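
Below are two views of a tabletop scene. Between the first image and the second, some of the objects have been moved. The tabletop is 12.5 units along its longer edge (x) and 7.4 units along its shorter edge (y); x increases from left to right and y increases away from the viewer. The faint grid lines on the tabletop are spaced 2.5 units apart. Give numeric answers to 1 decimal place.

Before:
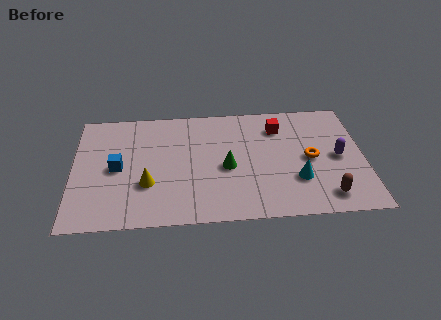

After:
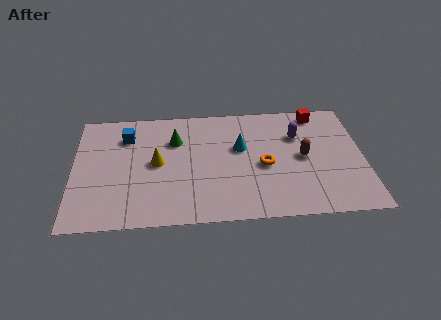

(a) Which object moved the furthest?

the cyan cone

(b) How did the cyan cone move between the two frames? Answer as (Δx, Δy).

(-2.4, 2.2)

The cyan cone was at about (9.6, 2.3) and moved to about (7.2, 4.5).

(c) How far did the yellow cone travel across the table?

1.4

The yellow cone was near (3.2, 2.5) before and (3.6, 3.8) after, so it travelled √(0.4² + 1.3²) ≈ 1.4 units.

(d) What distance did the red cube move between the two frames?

1.9

The red cube was near (8.9, 5.7) before and (10.6, 6.5) after, so it travelled √(1.7² + 0.8²) ≈ 1.9 units.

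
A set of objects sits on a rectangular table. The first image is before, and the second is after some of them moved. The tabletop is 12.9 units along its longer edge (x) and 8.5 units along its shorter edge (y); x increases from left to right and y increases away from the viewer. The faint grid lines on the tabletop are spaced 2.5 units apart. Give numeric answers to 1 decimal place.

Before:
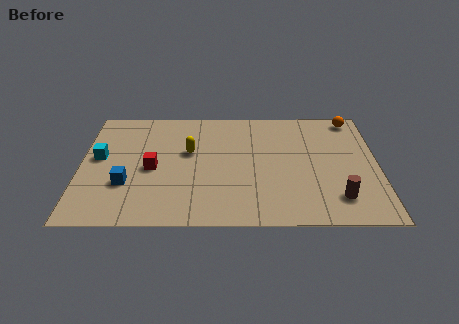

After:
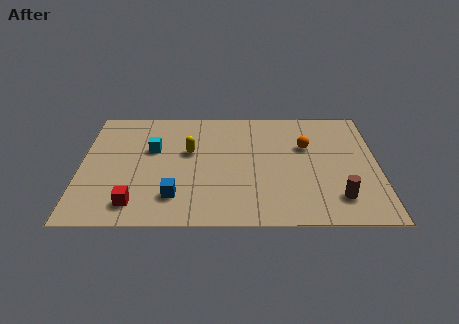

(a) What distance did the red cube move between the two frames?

2.6

The red cube moved from about (3.1, 3.9) to (2.4, 1.4), a distance of √(0.7² + 2.5²) ≈ 2.6.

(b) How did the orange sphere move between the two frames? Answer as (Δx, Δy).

(-2.1, -2.1)

The orange sphere started near (11.9, 7.6) and ended near (9.8, 5.5).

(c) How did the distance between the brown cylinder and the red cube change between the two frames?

+0.4

The distance was about 8.3 in the first image and 8.7 in the second, so they moved 0.4 units further apart.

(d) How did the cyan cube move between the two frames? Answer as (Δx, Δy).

(2.3, 0.6)

The cyan cube was at about (0.8, 4.7) and moved to about (3.1, 5.3).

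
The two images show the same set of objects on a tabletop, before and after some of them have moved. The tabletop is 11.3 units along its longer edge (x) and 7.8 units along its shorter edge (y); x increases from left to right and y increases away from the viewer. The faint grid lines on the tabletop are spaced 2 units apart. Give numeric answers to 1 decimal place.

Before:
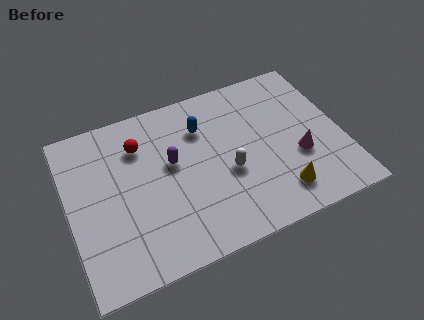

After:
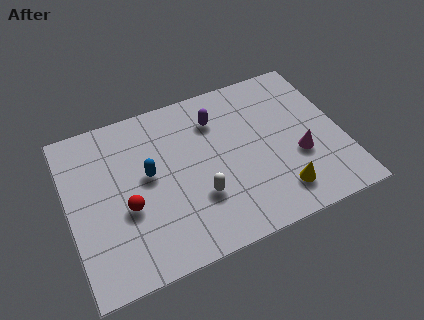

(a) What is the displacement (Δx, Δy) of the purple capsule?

(2.0, 1.4)

The purple capsule was at about (4.3, 4.5) and moved to about (6.3, 5.9).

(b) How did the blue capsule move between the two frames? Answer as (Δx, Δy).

(-2.4, -1.4)

The blue capsule was at about (5.7, 5.7) and moved to about (3.3, 4.3).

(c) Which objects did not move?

the magenta cone and the yellow cone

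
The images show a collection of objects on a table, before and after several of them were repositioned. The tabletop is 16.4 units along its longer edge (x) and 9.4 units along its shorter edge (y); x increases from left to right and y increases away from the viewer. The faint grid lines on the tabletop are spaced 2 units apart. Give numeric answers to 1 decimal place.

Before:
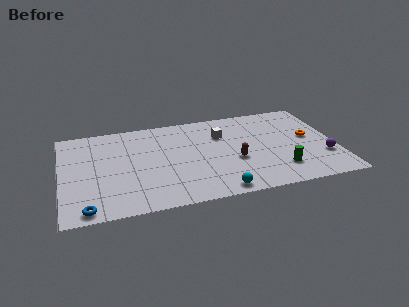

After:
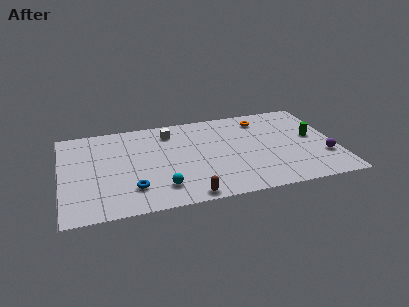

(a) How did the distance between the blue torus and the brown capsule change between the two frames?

-5.8

The distance was about 9.3 in the first image and 3.5 in the second, so they moved 5.8 units closer together.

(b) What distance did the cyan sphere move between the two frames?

3.5

The cyan sphere was near (9.1, 0.9) before and (5.8, 2.0) after, so it travelled √(3.3² + 1.1²) ≈ 3.5 units.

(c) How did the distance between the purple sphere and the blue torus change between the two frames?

-2.8

Before: roughly 14.3 units apart; after: 11.5. That's 2.8 units closer together.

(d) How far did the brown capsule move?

4.2

The brown capsule moved from about (10.3, 3.7) to (7.3, 0.8), a distance of √(3.0² + 2.9²) ≈ 4.2.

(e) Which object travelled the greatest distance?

the brown capsule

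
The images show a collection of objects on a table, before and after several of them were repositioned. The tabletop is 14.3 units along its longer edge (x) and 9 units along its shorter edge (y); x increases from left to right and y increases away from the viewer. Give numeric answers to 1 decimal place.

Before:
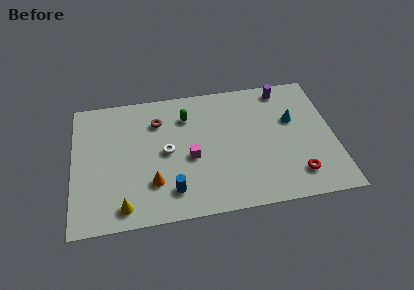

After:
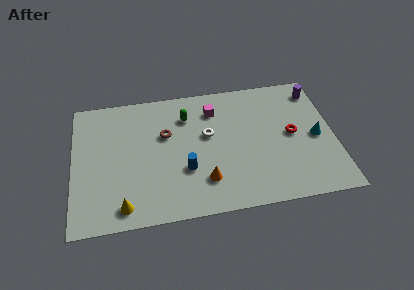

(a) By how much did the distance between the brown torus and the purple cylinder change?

+1.5

The distance was about 7.1 in the first image and 8.6 in the second, so they moved 1.5 units further apart.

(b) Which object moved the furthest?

the magenta cube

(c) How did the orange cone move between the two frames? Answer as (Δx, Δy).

(2.8, -0.3)

The orange cone started near (4.3, 2.5) and ended near (7.1, 2.2).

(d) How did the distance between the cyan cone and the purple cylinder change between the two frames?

+1.0

Before: roughly 2.3 units apart; after: 3.3. That's 1.0 units further apart.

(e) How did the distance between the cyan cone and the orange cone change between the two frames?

-1.9

The distance was about 8.4 in the first image and 6.5 in the second, so they moved 1.9 units closer together.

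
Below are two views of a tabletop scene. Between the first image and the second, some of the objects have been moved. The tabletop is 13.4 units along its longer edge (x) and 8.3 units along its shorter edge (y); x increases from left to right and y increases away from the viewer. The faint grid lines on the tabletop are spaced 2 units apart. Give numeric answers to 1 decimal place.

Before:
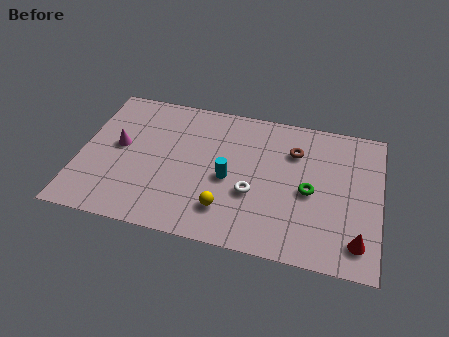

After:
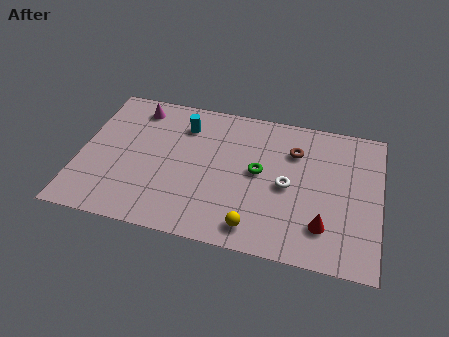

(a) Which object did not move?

the brown torus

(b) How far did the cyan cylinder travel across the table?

3.5

From (6.7, 3.7) to (4.5, 6.4), the cyan cylinder covered √(2.2² + 2.7²) ≈ 3.5 units.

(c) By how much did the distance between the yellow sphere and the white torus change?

+1.4

They were about 1.6 units apart before and 3.0 after — 1.4 units further apart.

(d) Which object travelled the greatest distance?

the cyan cylinder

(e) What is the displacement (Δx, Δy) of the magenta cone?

(0.6, 2.5)

The magenta cone started near (1.7, 4.5) and ended near (2.3, 7.0).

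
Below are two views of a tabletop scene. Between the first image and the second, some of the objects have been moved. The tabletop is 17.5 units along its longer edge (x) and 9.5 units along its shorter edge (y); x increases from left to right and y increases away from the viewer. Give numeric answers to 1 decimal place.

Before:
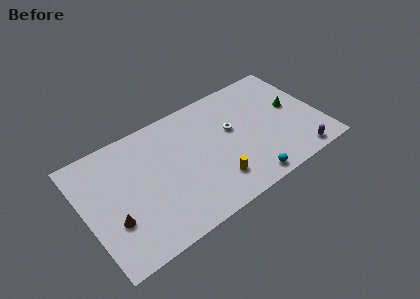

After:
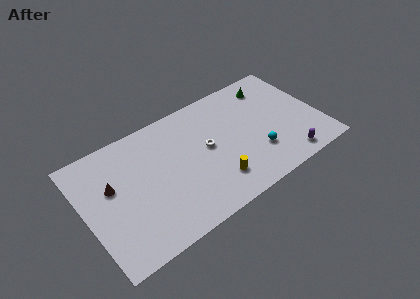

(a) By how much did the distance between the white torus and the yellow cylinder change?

-1.0

The distance was about 3.9 in the first image and 2.9 in the second, so they moved 1.0 units closer together.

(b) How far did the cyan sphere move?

2.1

From (11.4, 1.0) to (12.5, 2.8), the cyan sphere covered √(1.1² + 1.8²) ≈ 2.1 units.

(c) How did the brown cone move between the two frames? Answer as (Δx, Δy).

(0.3, 2.6)

The brown cone was at about (1.8, 3.2) and moved to about (2.1, 5.8).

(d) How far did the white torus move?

2.1

The white torus moved from about (11.1, 5.6) to (9.1, 5.1), a distance of √(2.0² + 0.5²) ≈ 2.1.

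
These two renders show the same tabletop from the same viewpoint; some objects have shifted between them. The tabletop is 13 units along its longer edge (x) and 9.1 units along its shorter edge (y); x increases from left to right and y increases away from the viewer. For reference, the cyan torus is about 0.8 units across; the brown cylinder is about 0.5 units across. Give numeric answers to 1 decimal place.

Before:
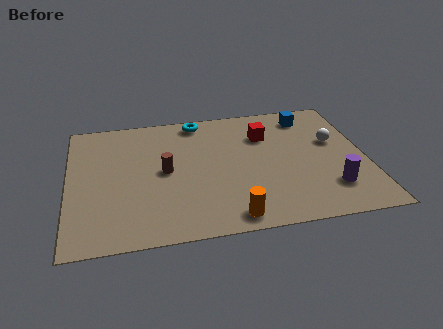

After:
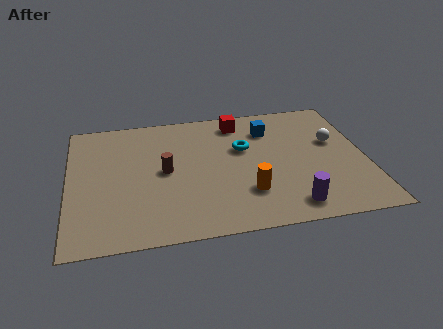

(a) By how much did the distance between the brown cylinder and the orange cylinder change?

-0.4

Before: roughly 4.5 units apart; after: 4.1. That's 0.4 units closer together.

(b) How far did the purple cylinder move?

2.0

From (11.3, 2.2) to (9.5, 1.3), the purple cylinder covered √(1.8² + 0.9²) ≈ 2.0 units.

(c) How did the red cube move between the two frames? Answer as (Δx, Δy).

(-1.1, 1.2)

The red cube started near (8.7, 6.5) and ended near (7.6, 7.7).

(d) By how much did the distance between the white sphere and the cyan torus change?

-2.4

Before: roughly 6.4 units apart; after: 4.0. That's 2.4 units closer together.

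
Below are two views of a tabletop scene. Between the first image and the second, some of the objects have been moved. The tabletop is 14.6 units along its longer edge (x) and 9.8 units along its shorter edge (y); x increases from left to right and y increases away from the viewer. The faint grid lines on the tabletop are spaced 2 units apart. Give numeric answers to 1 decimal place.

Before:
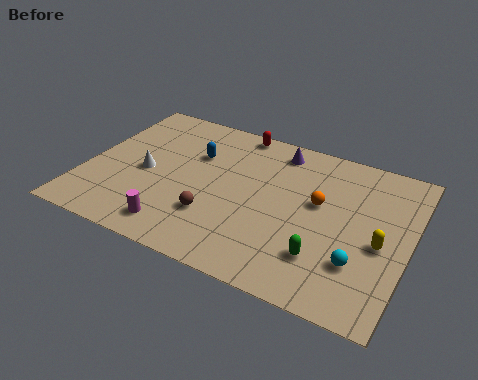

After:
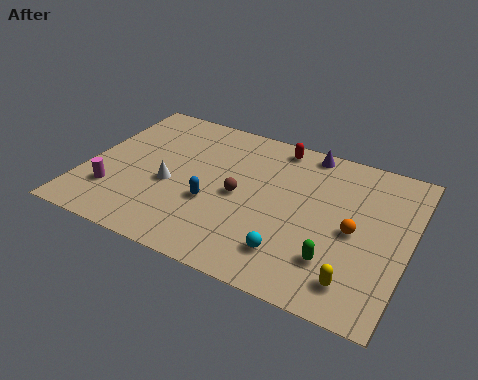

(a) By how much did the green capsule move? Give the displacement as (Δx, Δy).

(0.5, 0.0)

From the two frames, the green capsule sits at roughly (11.1, 2.5) before and (11.6, 2.5) after.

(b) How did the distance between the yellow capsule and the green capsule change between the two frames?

-1.6

They were about 2.9 units apart before and 1.3 after — 1.6 units closer together.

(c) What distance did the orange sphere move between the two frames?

2.0

The orange sphere moved from about (10.5, 5.7) to (12.2, 4.6), a distance of √(1.7² + 1.1²) ≈ 2.0.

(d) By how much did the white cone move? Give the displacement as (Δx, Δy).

(1.2, -0.4)

From the two frames, the white cone sits at roughly (2.7, 4.5) before and (3.9, 4.1) after.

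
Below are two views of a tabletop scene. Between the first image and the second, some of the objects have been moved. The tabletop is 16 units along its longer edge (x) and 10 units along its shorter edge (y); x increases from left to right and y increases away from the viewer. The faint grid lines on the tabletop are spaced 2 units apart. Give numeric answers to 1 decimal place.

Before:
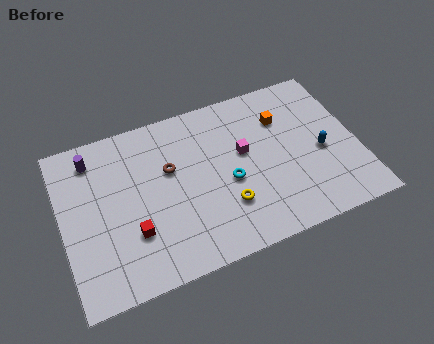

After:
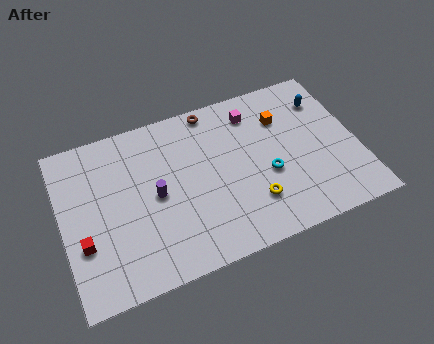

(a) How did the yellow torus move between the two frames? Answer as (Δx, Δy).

(1.4, -0.3)

From the two frames, the yellow torus sits at roughly (8.6, 2.9) before and (10.0, 2.6) after.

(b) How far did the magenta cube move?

2.4

From (9.9, 5.8) to (10.7, 8.1), the magenta cube covered √(0.8² + 2.3²) ≈ 2.4 units.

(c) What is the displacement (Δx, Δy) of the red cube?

(-2.6, 0.3)

The red cube started near (3.6, 3.1) and ended near (1.0, 3.4).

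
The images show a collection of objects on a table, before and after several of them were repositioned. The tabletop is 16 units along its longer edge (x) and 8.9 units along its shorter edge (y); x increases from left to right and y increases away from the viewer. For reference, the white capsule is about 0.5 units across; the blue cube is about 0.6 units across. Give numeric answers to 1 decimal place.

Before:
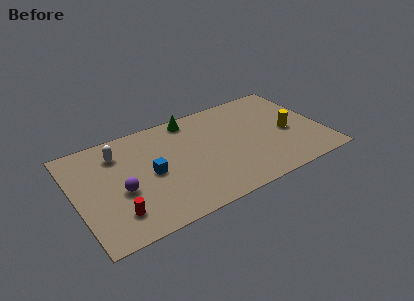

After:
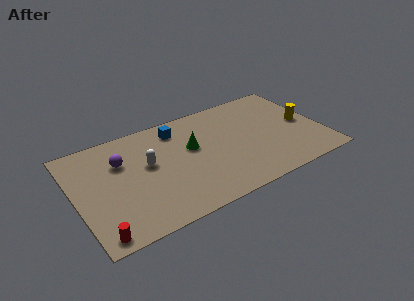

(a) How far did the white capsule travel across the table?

2.5

The white capsule was near (3.0, 6.9) before and (4.7, 5.1) after, so it travelled √(1.7² + 1.8²) ≈ 2.5 units.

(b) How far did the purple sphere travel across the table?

2.4

The purple sphere moved from about (2.8, 3.7) to (3.1, 6.1), a distance of √(0.3² + 2.4²) ≈ 2.4.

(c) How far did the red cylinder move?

1.7

The red cylinder moved from about (2.3, 2.0) to (1.0, 0.9), a distance of √(1.3² + 1.1²) ≈ 1.7.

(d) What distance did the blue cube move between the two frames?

3.7

From (4.8, 4.3) to (6.9, 7.3), the blue cube covered √(2.1² + 3.0²) ≈ 3.7 units.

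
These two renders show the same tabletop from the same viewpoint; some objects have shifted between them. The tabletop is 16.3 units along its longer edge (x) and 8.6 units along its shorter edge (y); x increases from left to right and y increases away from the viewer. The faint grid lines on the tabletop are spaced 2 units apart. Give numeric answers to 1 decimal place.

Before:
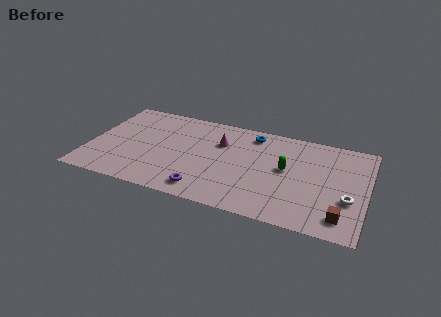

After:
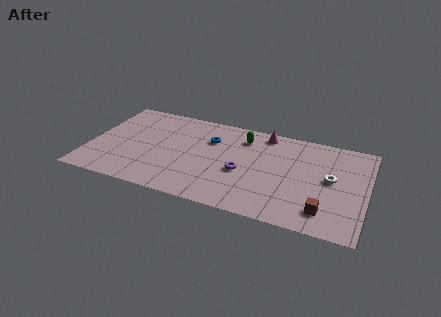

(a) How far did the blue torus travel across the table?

2.7

The blue torus moved from about (9.4, 7.3) to (7.0, 6.0), a distance of √(2.4² + 1.3²) ≈ 2.7.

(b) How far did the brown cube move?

1.0

From (15.0, 1.5) to (14.0, 1.7), the brown cube covered √(1.0² + 0.2²) ≈ 1.0 units.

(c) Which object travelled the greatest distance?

the green capsule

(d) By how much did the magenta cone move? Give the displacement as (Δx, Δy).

(2.5, 1.7)

From the two frames, the magenta cone sits at roughly (7.6, 5.9) before and (10.1, 7.6) after.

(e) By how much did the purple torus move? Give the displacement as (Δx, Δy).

(2.0, 2.3)

From the two frames, the purple torus sits at roughly (7.1, 1.3) before and (9.1, 3.6) after.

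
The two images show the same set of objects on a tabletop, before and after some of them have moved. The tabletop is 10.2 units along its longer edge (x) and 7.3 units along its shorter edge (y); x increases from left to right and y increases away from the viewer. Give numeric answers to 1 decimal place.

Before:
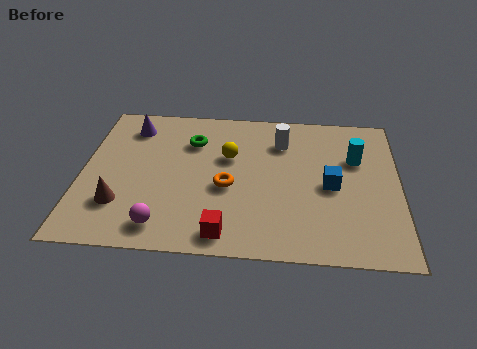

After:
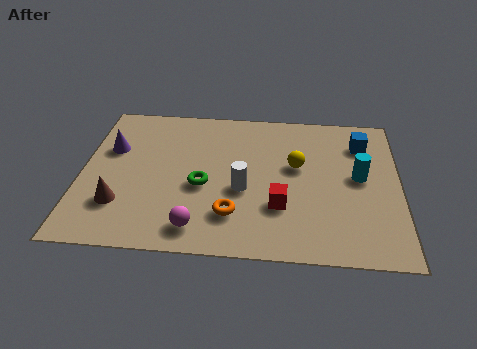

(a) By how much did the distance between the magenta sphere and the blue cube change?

+1.1

They were about 5.8 units apart before and 6.9 after — 1.1 units further apart.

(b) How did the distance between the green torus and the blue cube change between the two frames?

+0.8

The distance was about 4.9 in the first image and 5.7 in the second, so they moved 0.8 units further apart.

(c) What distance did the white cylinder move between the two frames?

2.8

From (6.4, 5.5) to (5.2, 3.0), the white cylinder covered √(1.2² + 2.5²) ≈ 2.8 units.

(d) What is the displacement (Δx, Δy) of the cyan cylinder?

(0.1, -0.9)

From the two frames, the cyan cylinder sits at roughly (8.8, 4.8) before and (8.9, 3.9) after.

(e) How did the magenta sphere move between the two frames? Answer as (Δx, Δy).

(1.1, 0.0)

The magenta sphere started near (2.7, 1.1) and ended near (3.8, 1.1).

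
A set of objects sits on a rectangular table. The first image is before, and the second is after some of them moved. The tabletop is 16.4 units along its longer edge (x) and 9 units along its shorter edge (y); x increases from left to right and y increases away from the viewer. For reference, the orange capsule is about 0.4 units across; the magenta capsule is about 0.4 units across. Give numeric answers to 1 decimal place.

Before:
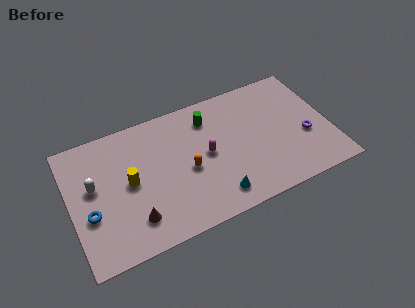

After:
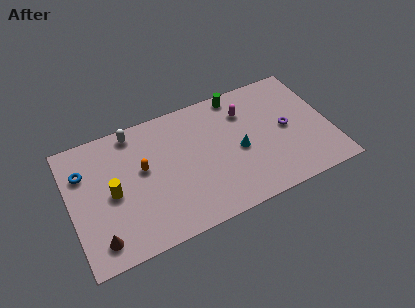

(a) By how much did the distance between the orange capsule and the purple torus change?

+1.6

The distance was about 7.5 in the first image and 9.1 in the second, so they moved 1.6 units further apart.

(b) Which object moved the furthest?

the white capsule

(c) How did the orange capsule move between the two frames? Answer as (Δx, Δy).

(-2.7, 1.2)

The orange capsule was at about (7.3, 4.0) and moved to about (4.6, 5.2).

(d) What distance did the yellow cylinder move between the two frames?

1.1

The yellow cylinder moved from about (3.7, 4.6) to (2.6, 4.3), a distance of √(1.1² + 0.3²) ≈ 1.1.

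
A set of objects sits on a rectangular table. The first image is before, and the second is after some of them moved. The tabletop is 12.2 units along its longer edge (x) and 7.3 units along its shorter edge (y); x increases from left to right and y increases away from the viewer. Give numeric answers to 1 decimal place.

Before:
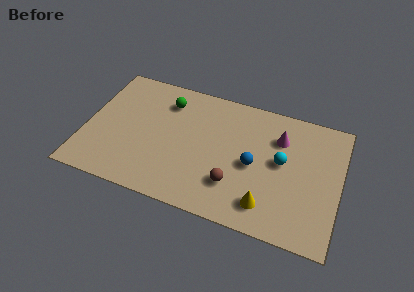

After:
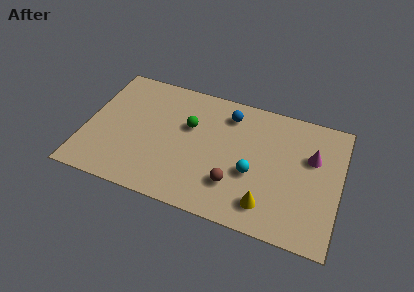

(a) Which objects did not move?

the yellow cone and the brown sphere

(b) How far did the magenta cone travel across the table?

1.7

The magenta cone moved from about (9.2, 5.3) to (10.8, 4.7), a distance of √(1.6² + 0.6²) ≈ 1.7.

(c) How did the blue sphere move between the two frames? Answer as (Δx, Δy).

(-1.4, 2.5)

From the two frames, the blue sphere sits at roughly (8.1, 3.4) before and (6.7, 5.9) after.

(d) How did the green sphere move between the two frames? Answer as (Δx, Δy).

(1.2, -1.1)

The green sphere started near (3.7, 5.7) and ended near (4.9, 4.6).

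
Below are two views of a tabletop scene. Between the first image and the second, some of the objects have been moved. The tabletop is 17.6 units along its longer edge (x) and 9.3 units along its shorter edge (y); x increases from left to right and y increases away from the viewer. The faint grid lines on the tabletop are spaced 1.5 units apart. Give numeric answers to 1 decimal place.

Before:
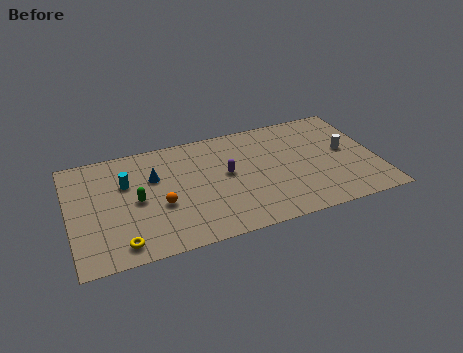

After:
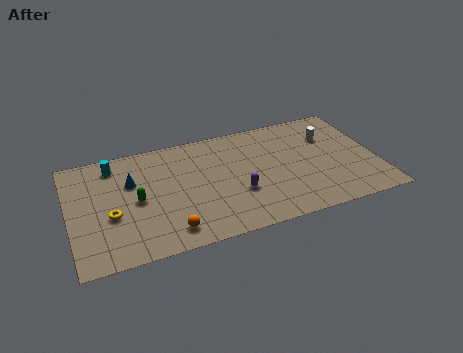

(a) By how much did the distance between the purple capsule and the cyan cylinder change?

+2.4

Before: roughly 5.8 units apart; after: 8.2. That's 2.4 units further apart.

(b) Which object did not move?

the green capsule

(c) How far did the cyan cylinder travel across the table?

1.8

From (3.3, 6.1) to (2.7, 7.8), the cyan cylinder covered √(0.6² + 1.7²) ≈ 1.8 units.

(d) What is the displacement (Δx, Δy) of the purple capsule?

(0.5, -1.8)

The purple capsule was at about (9.0, 5.1) and moved to about (9.5, 3.3).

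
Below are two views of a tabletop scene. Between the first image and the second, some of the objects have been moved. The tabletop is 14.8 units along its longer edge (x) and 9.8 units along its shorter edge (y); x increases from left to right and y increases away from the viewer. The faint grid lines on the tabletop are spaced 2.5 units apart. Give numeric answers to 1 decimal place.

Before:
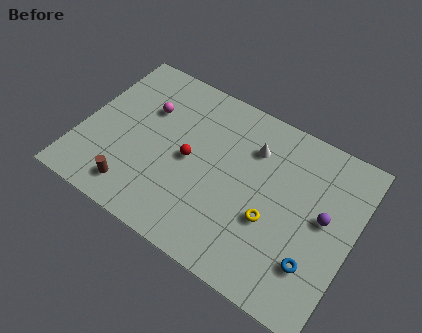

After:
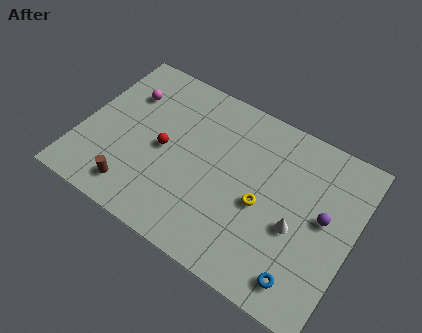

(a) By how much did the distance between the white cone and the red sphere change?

+3.5

Before: roughly 3.9 units apart; after: 7.4. That's 3.5 units further apart.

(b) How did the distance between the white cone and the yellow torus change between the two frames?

-1.9

They were about 3.8 units apart before and 1.9 after — 1.9 units closer together.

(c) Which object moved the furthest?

the white cone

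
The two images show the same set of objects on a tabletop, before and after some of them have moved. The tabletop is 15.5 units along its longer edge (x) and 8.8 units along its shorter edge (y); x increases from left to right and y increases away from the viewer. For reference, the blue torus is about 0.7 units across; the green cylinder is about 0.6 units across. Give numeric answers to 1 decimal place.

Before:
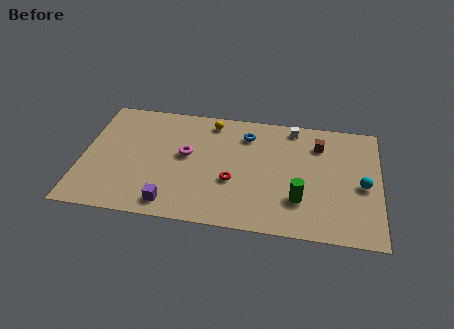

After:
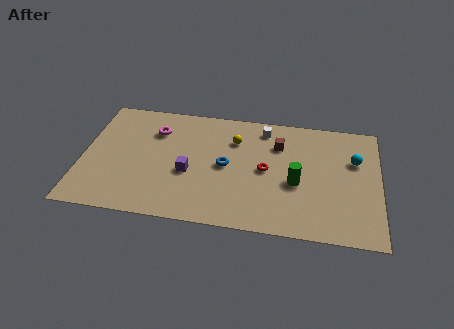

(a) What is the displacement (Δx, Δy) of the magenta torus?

(-1.7, 1.6)

From the two frames, the magenta torus sits at roughly (5.4, 4.9) before and (3.7, 6.5) after.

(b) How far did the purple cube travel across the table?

2.5

From (4.8, 1.2) to (5.6, 3.6), the purple cube covered √(0.8² + 2.4²) ≈ 2.5 units.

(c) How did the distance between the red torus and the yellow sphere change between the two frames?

-1.9

The distance was about 4.5 in the first image and 2.6 in the second, so they moved 1.9 units closer together.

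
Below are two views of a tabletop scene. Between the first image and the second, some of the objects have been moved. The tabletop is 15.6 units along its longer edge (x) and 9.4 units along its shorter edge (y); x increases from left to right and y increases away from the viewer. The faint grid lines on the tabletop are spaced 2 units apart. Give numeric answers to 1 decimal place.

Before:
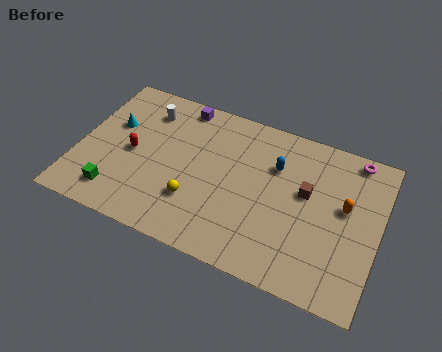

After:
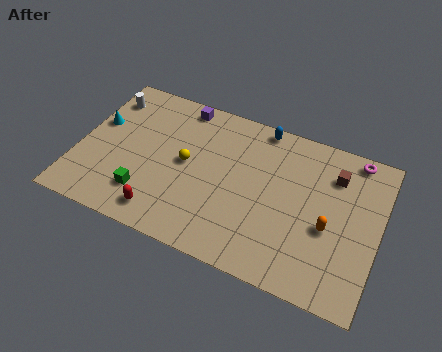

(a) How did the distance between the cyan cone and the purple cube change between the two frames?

+0.8

Before: roughly 4.1 units apart; after: 4.9. That's 0.8 units further apart.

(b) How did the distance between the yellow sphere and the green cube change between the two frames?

-0.9

The distance was about 4.1 in the first image and 3.2 in the second, so they moved 0.9 units closer together.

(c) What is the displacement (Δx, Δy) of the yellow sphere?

(-0.7, 2.1)

From the two frames, the yellow sphere sits at roughly (6.3, 2.8) before and (5.6, 4.9) after.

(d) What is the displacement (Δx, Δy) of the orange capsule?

(-0.7, -1.5)

From the two frames, the orange capsule sits at roughly (13.8, 5.4) before and (13.1, 3.9) after.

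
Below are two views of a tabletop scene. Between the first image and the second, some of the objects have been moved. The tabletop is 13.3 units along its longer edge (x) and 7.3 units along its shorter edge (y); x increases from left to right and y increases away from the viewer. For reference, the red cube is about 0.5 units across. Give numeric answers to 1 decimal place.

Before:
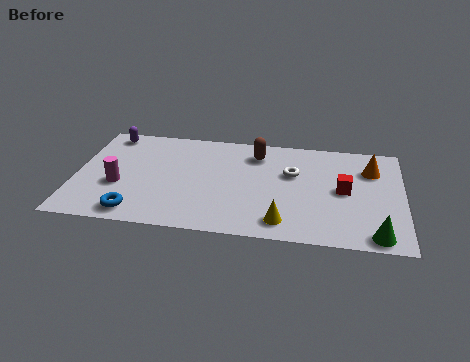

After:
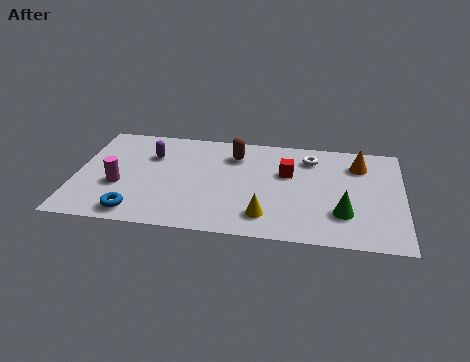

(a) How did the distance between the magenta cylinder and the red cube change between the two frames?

-2.1

Before: roughly 9.1 units apart; after: 7.0. That's 2.1 units closer together.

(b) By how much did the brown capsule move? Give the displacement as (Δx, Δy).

(-0.9, -0.2)

The brown capsule started near (7.3, 5.8) and ended near (6.4, 5.6).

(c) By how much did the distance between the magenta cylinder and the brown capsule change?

-0.9

The distance was about 6.3 in the first image and 5.4 in the second, so they moved 0.9 units closer together.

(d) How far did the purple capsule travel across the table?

2.2

The purple capsule was near (1.2, 6.4) before and (3.0, 5.1) after, so it travelled √(1.8² + 1.3²) ≈ 2.2 units.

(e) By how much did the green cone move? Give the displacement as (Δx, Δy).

(-1.3, 1.3)

The green cone started near (12.2, 0.8) and ended near (10.9, 2.1).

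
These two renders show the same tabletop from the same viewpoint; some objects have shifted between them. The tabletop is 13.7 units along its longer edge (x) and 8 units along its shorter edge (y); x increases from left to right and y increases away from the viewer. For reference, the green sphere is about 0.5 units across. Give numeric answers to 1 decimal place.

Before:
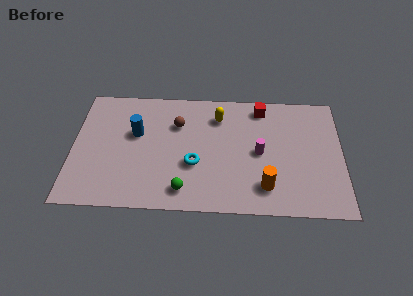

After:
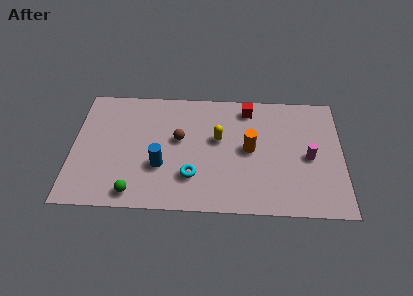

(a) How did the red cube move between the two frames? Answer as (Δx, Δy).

(-0.7, -0.1)

From the two frames, the red cube sits at roughly (9.6, 6.9) before and (8.9, 6.8) after.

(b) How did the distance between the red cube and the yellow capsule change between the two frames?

+0.3

Before: roughly 2.3 units apart; after: 2.6. That's 0.3 units further apart.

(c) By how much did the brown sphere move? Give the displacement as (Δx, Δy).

(0.1, -1.0)

From the two frames, the brown sphere sits at roughly (5.3, 5.6) before and (5.4, 4.6) after.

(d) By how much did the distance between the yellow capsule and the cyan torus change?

-0.6

They were about 3.4 units apart before and 2.8 after — 0.6 units closer together.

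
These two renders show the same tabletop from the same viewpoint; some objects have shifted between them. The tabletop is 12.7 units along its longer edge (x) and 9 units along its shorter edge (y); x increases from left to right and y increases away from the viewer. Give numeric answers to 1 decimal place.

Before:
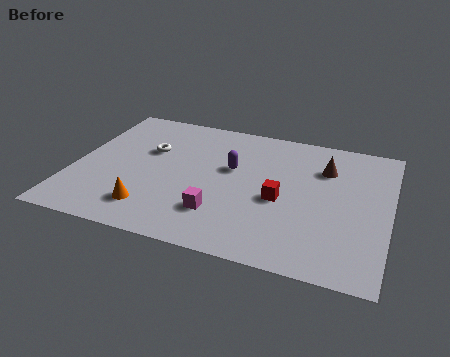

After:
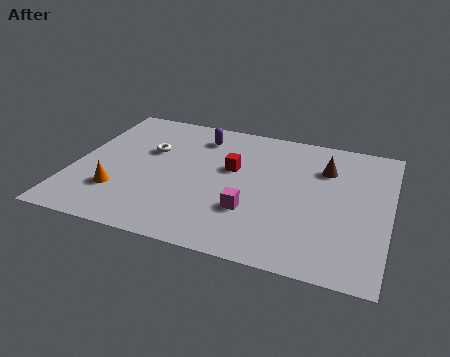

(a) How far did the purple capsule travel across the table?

2.4

The purple capsule moved from about (6.3, 5.4) to (4.8, 7.3), a distance of √(1.5² + 1.9²) ≈ 2.4.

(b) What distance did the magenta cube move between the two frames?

1.3

The magenta cube was near (6.1, 2.3) before and (7.3, 2.8) after, so it travelled √(1.2² + 0.5²) ≈ 1.3 units.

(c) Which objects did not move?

the brown cone and the white torus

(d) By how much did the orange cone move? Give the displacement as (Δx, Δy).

(-1.4, 0.7)

From the two frames, the orange cone sits at roughly (3.4, 1.8) before and (2.0, 2.5) after.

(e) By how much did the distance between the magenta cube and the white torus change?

+0.6

The distance was about 4.7 in the first image and 5.3 in the second, so they moved 0.6 units further apart.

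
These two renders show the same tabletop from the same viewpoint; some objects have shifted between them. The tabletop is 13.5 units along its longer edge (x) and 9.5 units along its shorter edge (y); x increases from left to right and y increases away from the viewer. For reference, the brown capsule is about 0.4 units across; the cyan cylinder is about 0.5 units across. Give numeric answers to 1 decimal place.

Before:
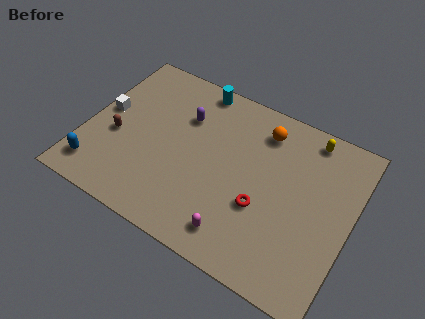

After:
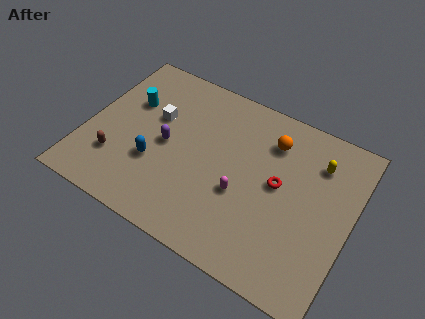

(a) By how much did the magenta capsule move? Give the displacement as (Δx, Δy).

(-0.2, 2.2)

From the two frames, the magenta capsule sits at roughly (8.3, 1.5) before and (8.1, 3.7) after.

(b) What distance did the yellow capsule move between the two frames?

1.3

The yellow capsule was near (10.9, 8.4) before and (11.5, 7.2) after, so it travelled √(0.6² + 1.2²) ≈ 1.3 units.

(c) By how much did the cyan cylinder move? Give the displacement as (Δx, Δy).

(-3.1, -2.4)

From the two frames, the cyan cylinder sits at roughly (5.0, 8.6) before and (1.9, 6.2) after.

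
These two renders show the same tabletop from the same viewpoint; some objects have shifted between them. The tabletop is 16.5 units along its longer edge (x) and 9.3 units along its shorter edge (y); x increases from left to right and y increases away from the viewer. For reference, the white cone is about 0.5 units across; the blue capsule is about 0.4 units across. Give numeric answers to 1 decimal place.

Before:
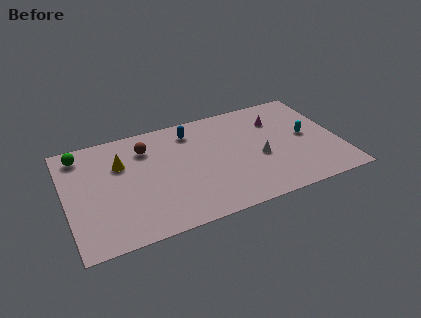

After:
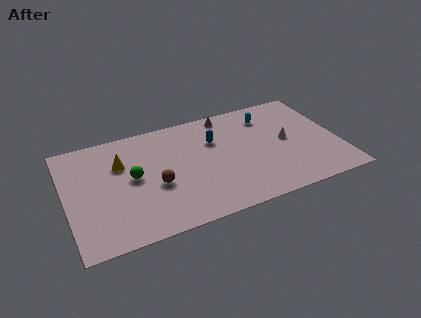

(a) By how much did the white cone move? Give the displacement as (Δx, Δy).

(1.8, 0.9)

The white cone was at about (11.6, 3.9) and moved to about (13.4, 4.8).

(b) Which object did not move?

the yellow cone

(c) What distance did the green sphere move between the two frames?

4.2

The green sphere moved from about (1.1, 7.9) to (4.0, 4.9), a distance of √(2.9² + 3.0²) ≈ 4.2.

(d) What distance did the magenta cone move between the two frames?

3.3

The magenta cone moved from about (13.0, 6.8) to (10.1, 8.3), a distance of √(2.9² + 1.5²) ≈ 3.3.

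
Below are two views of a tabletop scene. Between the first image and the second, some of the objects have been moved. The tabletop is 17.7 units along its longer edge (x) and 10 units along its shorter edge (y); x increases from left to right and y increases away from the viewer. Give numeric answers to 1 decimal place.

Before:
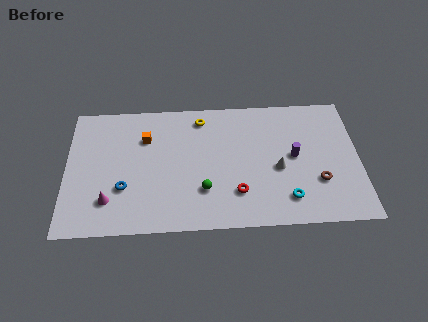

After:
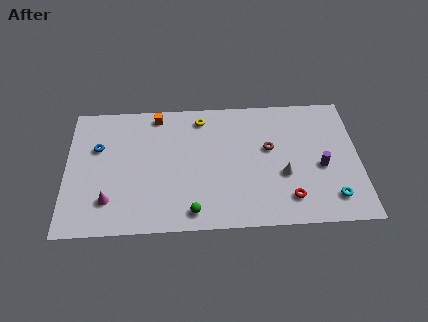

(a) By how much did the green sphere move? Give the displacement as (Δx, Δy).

(-0.7, -1.6)

The green sphere started near (8.3, 2.9) and ended near (7.6, 1.3).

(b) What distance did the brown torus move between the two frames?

4.0

From (15.2, 3.2) to (12.3, 5.9), the brown torus covered √(2.9² + 2.7²) ≈ 4.0 units.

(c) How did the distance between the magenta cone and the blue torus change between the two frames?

+2.9

The distance was about 1.3 in the first image and 4.2 in the second, so they moved 2.9 units further apart.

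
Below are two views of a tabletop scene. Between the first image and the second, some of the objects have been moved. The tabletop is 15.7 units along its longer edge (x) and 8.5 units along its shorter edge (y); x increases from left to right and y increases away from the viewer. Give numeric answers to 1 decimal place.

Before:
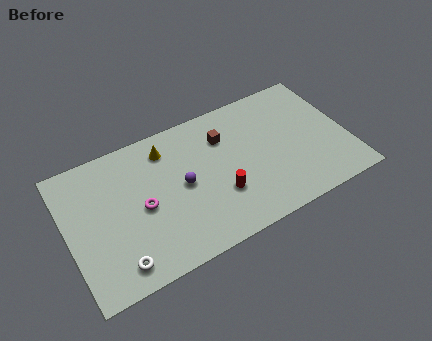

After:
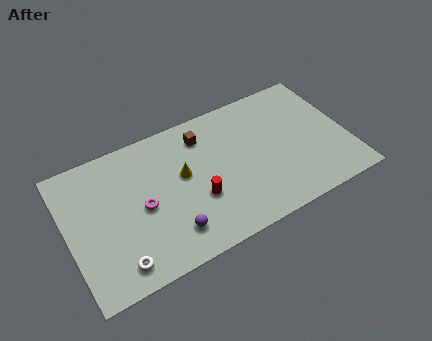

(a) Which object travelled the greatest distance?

the purple sphere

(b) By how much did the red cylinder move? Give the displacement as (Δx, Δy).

(-1.2, 0.3)

The red cylinder was at about (8.3, 2.8) and moved to about (7.1, 3.1).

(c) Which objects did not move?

the magenta torus and the white torus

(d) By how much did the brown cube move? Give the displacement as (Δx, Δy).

(-1.1, 0.6)

From the two frames, the brown cube sits at roughly (9.0, 6.2) before and (7.9, 6.8) after.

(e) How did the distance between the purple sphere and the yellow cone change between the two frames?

+0.6

They were about 2.7 units apart before and 3.3 after — 0.6 units further apart.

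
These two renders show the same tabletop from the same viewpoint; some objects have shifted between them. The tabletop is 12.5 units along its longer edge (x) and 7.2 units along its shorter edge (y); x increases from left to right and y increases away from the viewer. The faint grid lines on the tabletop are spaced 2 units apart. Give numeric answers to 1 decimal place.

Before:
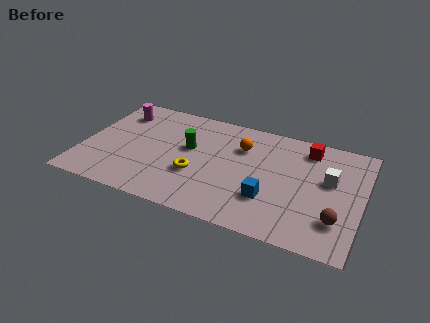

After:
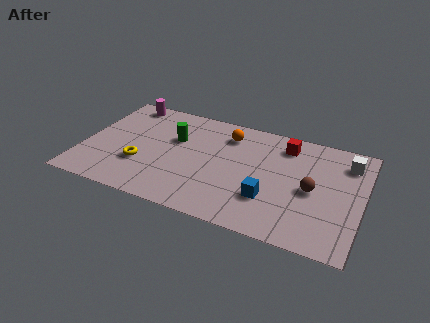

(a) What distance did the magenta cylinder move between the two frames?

0.8

The magenta cylinder was near (1.3, 5.6) before and (1.5, 6.4) after, so it travelled √(0.2² + 0.8²) ≈ 0.8 units.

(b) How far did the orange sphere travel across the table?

0.9

The orange sphere moved from about (7.0, 5.1) to (6.3, 5.7), a distance of √(0.7² + 0.6²) ≈ 0.9.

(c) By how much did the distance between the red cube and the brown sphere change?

-1.5

Before: roughly 4.4 units apart; after: 2.9. That's 1.5 units closer together.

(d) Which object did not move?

the blue cube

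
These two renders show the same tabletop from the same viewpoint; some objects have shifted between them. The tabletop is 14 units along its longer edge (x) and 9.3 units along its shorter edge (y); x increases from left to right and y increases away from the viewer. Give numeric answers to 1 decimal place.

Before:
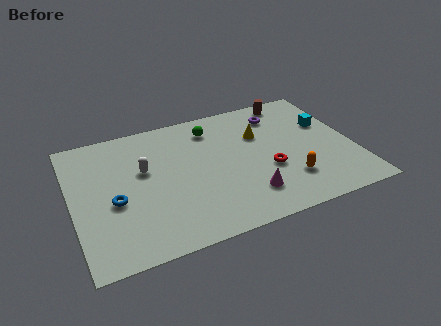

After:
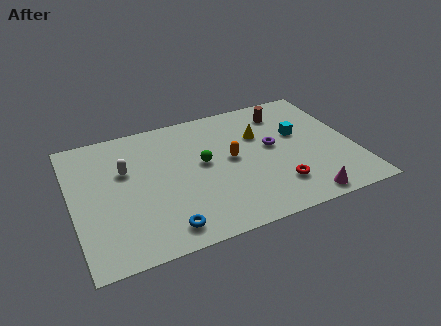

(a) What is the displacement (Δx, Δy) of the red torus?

(0.3, -1.3)

From the two frames, the red torus sits at roughly (9.6, 3.5) before and (9.9, 2.2) after.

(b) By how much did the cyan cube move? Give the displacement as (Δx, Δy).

(-1.5, -0.3)

The cyan cube was at about (12.9, 5.9) and moved to about (11.4, 5.6).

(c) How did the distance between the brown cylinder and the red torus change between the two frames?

+0.3

Before: roughly 5.1 units apart; after: 5.4. That's 0.3 units further apart.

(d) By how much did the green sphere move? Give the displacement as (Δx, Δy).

(-0.7, -2.4)

The green sphere was at about (7.2, 7.5) and moved to about (6.5, 5.1).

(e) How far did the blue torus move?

3.4

The blue torus moved from about (2.0, 3.9) to (4.2, 1.3), a distance of √(2.2² + 2.6²) ≈ 3.4.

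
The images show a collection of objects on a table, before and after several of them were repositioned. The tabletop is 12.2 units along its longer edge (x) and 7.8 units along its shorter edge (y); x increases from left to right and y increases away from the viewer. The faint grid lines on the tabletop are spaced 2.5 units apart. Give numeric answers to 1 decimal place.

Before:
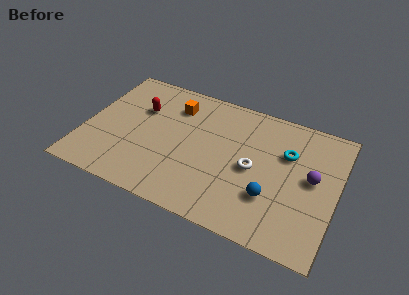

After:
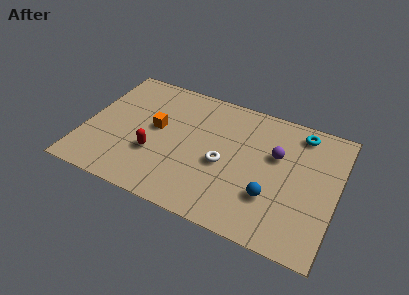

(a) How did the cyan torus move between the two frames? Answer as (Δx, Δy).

(0.5, 1.5)

From the two frames, the cyan torus sits at roughly (9.7, 5.2) before and (10.2, 6.7) after.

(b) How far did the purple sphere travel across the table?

1.9

The purple sphere moved from about (11.0, 4.2) to (9.2, 4.9), a distance of √(1.8² + 0.7²) ≈ 1.9.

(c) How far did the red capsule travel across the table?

2.7

From (2.5, 5.2) to (3.5, 2.7), the red capsule covered √(1.0² + 2.5²) ≈ 2.7 units.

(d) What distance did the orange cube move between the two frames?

1.8

The orange cube moved from about (4.1, 6.0) to (3.4, 4.3), a distance of √(0.7² + 1.7²) ≈ 1.8.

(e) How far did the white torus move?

1.4

The white torus was near (8.2, 3.7) before and (6.8, 3.4) after, so it travelled √(1.4² + 0.3²) ≈ 1.4 units.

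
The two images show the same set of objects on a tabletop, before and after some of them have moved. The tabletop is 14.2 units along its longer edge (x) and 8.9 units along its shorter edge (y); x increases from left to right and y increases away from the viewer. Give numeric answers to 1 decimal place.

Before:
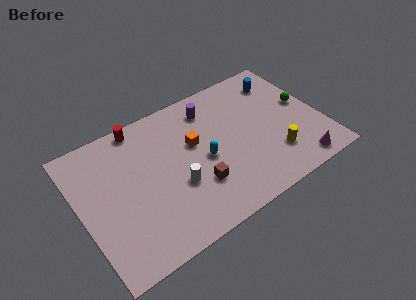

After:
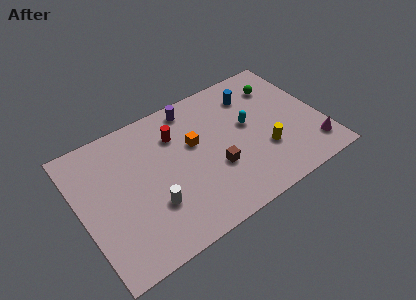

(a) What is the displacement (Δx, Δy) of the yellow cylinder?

(-0.5, 0.6)

The yellow cylinder started near (11.1, 2.3) and ended near (10.6, 2.9).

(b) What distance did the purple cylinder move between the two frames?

1.2

The purple cylinder was near (8.1, 7.2) before and (7.1, 7.8) after, so it travelled √(1.0² + 0.6²) ≈ 1.2 units.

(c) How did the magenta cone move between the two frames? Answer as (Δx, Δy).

(1.0, 0.7)

From the two frames, the magenta cone sits at roughly (12.3, 1.0) before and (13.3, 1.7) after.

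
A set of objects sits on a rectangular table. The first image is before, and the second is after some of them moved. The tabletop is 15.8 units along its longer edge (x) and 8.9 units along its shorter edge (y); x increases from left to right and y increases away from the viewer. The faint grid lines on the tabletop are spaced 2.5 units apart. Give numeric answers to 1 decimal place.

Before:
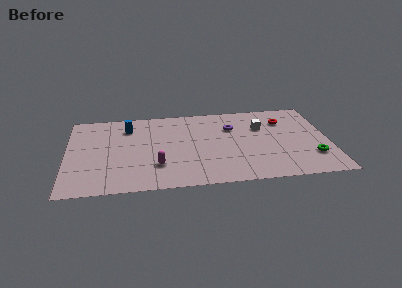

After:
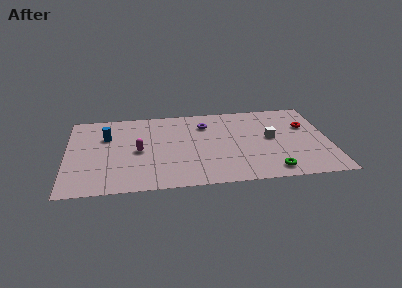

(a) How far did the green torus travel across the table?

2.8

The green torus was near (14.7, 2.4) before and (12.2, 1.2) after, so it travelled √(2.5² + 1.2²) ≈ 2.8 units.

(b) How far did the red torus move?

1.5

The red torus was near (13.2, 6.6) before and (14.5, 5.8) after, so it travelled √(1.3² + 0.8²) ≈ 1.5 units.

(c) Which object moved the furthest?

the green torus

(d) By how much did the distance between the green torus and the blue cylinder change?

-1.0

The distance was about 11.9 in the first image and 10.9 in the second, so they moved 1.0 units closer together.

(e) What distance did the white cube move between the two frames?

1.4

The white cube was near (11.8, 6.0) before and (12.3, 4.7) after, so it travelled √(0.5² + 1.3²) ≈ 1.4 units.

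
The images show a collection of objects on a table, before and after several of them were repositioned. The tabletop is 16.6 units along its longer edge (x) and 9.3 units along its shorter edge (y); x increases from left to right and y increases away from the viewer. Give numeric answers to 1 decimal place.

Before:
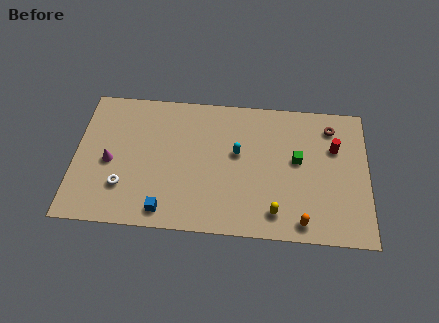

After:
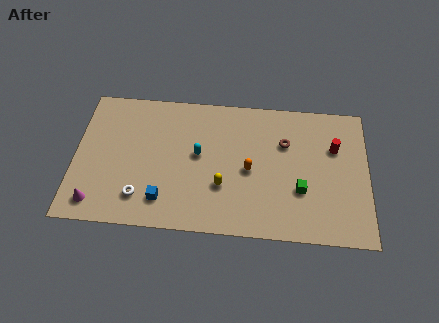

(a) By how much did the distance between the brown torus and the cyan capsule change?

-0.7

Before: roughly 5.7 units apart; after: 5.0. That's 0.7 units closer together.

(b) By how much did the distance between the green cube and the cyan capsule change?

+2.7

They were about 3.4 units apart before and 6.1 after — 2.7 units further apart.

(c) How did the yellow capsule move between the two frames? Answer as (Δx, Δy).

(-3.0, 1.5)

From the two frames, the yellow capsule sits at roughly (11.4, 1.6) before and (8.4, 3.1) after.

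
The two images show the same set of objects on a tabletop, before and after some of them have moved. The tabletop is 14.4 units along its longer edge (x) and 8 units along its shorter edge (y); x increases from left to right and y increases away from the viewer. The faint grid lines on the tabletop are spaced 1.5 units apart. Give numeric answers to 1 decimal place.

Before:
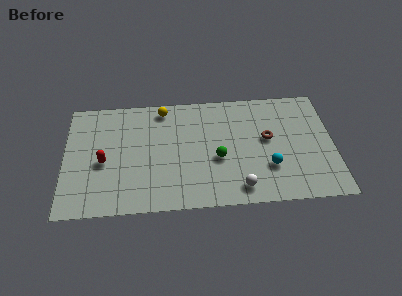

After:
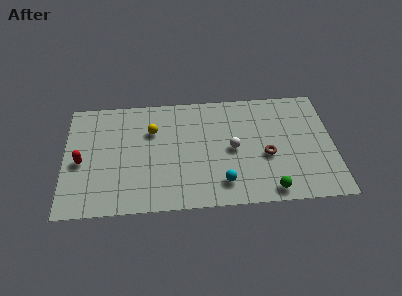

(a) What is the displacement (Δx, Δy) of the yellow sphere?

(-0.6, -1.5)

The yellow sphere started near (5.3, 7.0) and ended near (4.7, 5.5).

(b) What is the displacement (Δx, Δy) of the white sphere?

(-0.3, 2.7)

The white sphere was at about (9.3, 1.2) and moved to about (9.0, 3.9).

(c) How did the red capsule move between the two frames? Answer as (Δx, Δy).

(-1.2, 0.1)

From the two frames, the red capsule sits at roughly (2.1, 3.5) before and (0.9, 3.6) after.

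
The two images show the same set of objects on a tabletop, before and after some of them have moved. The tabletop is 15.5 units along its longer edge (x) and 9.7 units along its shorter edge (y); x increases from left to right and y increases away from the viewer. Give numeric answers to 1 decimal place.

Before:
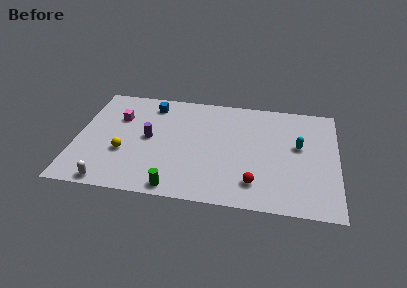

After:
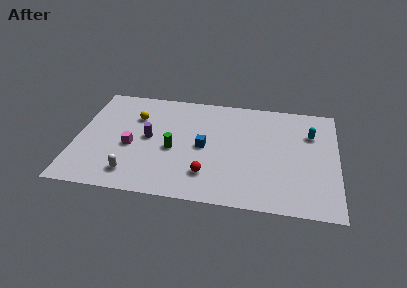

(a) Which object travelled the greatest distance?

the blue cube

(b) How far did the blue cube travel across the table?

4.7

The blue cube was near (4.3, 8.1) before and (7.6, 4.7) after, so it travelled √(3.3² + 3.4²) ≈ 4.7 units.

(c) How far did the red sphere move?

2.8

The red sphere was near (10.7, 2.0) before and (7.9, 2.3) after, so it travelled √(2.8² + 0.3²) ≈ 2.8 units.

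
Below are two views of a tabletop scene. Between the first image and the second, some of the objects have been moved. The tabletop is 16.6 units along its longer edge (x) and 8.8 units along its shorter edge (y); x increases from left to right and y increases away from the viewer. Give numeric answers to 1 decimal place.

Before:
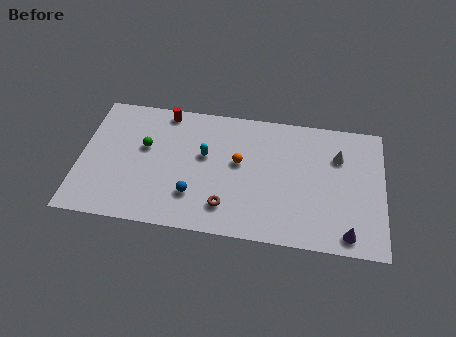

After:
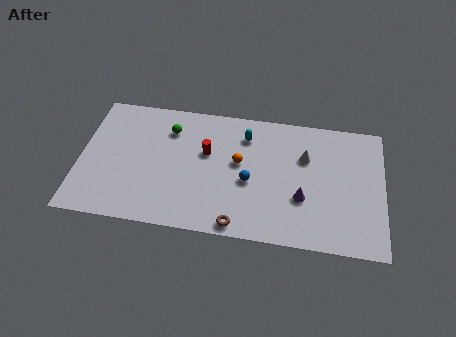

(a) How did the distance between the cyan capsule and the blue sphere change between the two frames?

+0.3

Before: roughly 2.8 units apart; after: 3.1. That's 0.3 units further apart.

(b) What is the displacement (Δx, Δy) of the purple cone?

(-2.5, 2.0)

The purple cone was at about (14.7, 1.1) and moved to about (12.2, 3.1).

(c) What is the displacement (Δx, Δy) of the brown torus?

(0.7, -1.1)

The brown torus was at about (8.1, 1.9) and moved to about (8.8, 0.8).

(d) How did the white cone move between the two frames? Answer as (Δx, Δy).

(-1.8, -0.3)

The white cone started near (14.1, 6.2) and ended near (12.3, 5.9).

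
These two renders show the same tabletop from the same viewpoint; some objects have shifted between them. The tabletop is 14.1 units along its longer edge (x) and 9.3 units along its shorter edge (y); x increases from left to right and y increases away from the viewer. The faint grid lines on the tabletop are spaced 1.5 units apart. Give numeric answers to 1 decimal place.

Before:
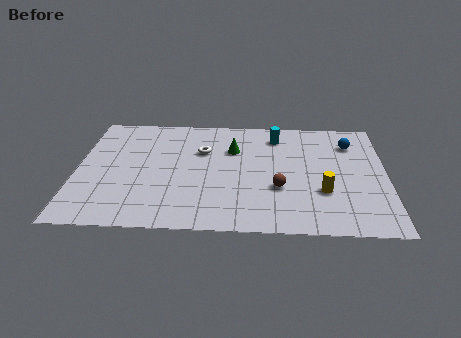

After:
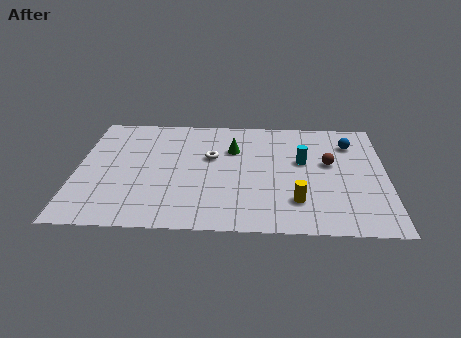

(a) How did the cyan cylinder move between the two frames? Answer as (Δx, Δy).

(1.2, -2.1)

From the two frames, the cyan cylinder sits at roughly (9.1, 7.6) before and (10.3, 5.5) after.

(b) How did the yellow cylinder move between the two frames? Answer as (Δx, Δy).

(-1.2, -0.8)

The yellow cylinder was at about (11.2, 3.1) and moved to about (10.0, 2.3).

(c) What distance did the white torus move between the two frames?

0.6

The white torus was near (5.7, 6.2) before and (6.1, 5.7) after, so it travelled √(0.4² + 0.5²) ≈ 0.6 units.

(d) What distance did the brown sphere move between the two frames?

3.1

The brown sphere moved from about (9.2, 3.3) to (11.5, 5.4), a distance of √(2.3² + 2.1²) ≈ 3.1.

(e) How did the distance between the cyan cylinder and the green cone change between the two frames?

+1.0

The distance was about 2.3 in the first image and 3.3 in the second, so they moved 1.0 units further apart.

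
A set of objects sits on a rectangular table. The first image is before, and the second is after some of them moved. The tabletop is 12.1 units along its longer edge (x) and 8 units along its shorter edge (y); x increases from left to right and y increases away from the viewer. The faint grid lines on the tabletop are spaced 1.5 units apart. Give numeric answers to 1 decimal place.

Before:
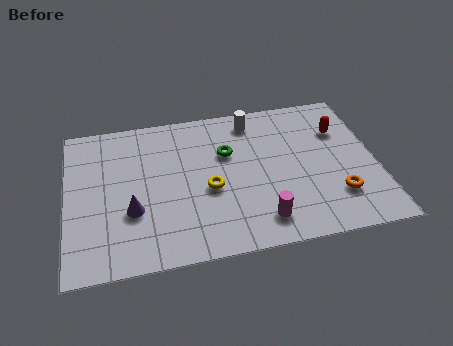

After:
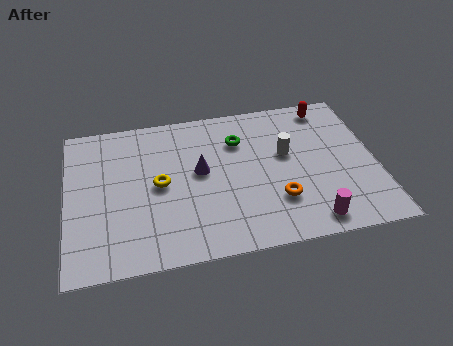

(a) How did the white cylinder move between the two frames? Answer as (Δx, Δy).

(1.2, -2.1)

From the two frames, the white cylinder sits at roughly (7.4, 6.8) before and (8.6, 4.7) after.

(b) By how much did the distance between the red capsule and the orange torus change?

+1.7

Before: roughly 3.5 units apart; after: 5.2. That's 1.7 units further apart.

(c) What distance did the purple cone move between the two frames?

3.1

The purple cone moved from about (2.5, 2.8) to (5.2, 4.4), a distance of √(2.7² + 1.6²) ≈ 3.1.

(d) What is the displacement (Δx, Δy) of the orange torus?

(-2.3, 0.2)

From the two frames, the orange torus sits at roughly (10.4, 2.1) before and (8.1, 2.3) after.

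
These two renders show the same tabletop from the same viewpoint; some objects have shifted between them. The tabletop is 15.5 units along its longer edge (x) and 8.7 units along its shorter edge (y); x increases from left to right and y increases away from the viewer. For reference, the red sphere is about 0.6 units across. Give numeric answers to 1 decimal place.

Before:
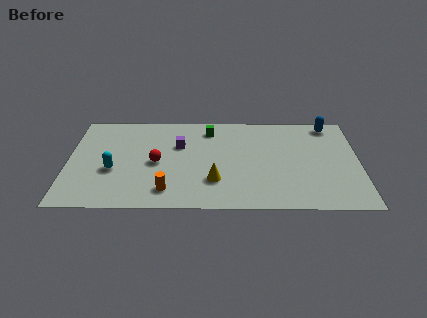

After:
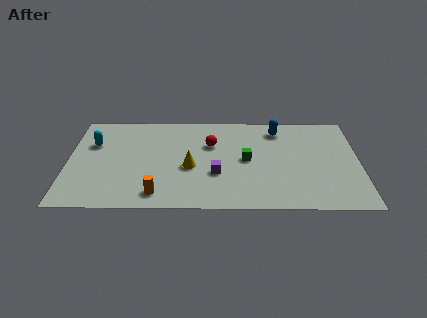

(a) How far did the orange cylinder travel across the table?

0.6

From (5.3, 1.6) to (4.8, 1.3), the orange cylinder covered √(0.5² + 0.3²) ≈ 0.6 units.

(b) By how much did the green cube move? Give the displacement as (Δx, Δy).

(2.0, -2.8)

The green cube was at about (7.5, 7.2) and moved to about (9.5, 4.4).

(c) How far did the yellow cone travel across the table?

1.8

The yellow cone was near (7.8, 2.5) before and (6.5, 3.7) after, so it travelled √(1.3² + 1.2²) ≈ 1.8 units.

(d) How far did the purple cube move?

3.3

From (5.9, 5.7) to (7.9, 3.1), the purple cube covered √(2.0² + 2.6²) ≈ 3.3 units.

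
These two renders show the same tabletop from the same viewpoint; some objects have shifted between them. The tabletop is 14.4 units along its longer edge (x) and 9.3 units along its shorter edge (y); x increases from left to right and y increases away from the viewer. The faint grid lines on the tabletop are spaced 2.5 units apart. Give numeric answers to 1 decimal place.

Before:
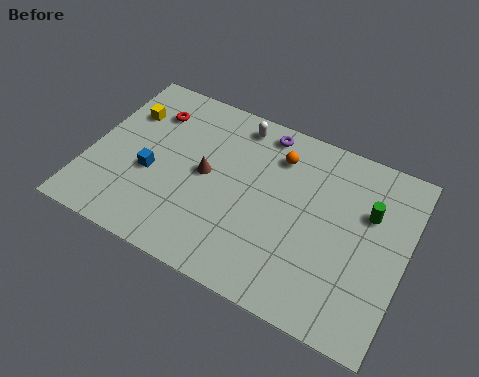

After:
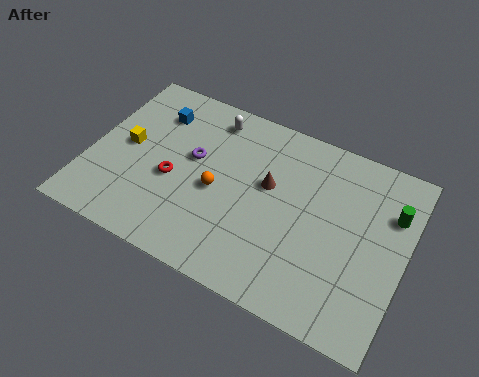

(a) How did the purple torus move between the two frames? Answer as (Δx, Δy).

(-2.9, -2.8)

The purple torus started near (7.5, 8.2) and ended near (4.6, 5.4).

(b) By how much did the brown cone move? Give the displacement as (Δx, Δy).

(2.8, 0.7)

The brown cone started near (5.3, 4.8) and ended near (8.1, 5.5).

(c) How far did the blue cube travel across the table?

3.3

The blue cube was near (2.9, 3.8) before and (2.6, 7.1) after, so it travelled √(0.3² + 3.3²) ≈ 3.3 units.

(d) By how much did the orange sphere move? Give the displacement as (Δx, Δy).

(-2.4, -3.0)

From the two frames, the orange sphere sits at roughly (8.3, 7.2) before and (5.9, 4.2) after.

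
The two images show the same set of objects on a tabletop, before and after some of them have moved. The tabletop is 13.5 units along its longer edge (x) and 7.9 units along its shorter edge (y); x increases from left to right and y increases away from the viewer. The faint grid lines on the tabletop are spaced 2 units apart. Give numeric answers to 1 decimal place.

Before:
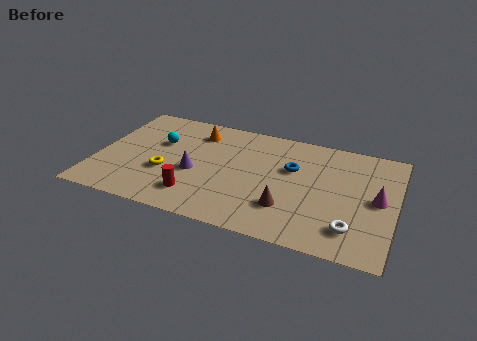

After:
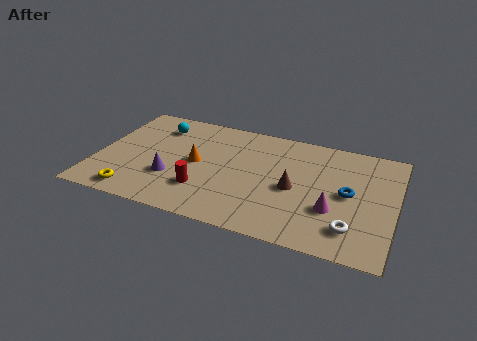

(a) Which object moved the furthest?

the blue torus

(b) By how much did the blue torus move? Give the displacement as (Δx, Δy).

(2.6, -1.0)

The blue torus was at about (8.8, 5.0) and moved to about (11.4, 4.0).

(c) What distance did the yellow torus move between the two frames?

2.2

The yellow torus was near (3.2, 2.9) before and (2.0, 1.0) after, so it travelled √(1.2² + 1.9²) ≈ 2.2 units.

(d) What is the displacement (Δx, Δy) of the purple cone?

(-1.0, -0.7)

The purple cone started near (4.5, 3.3) and ended near (3.5, 2.6).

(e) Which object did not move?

the white torus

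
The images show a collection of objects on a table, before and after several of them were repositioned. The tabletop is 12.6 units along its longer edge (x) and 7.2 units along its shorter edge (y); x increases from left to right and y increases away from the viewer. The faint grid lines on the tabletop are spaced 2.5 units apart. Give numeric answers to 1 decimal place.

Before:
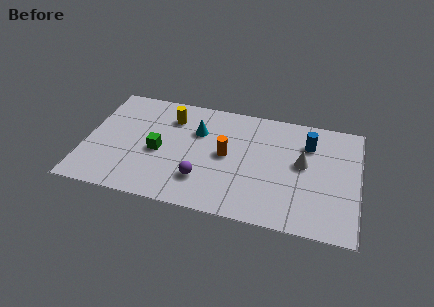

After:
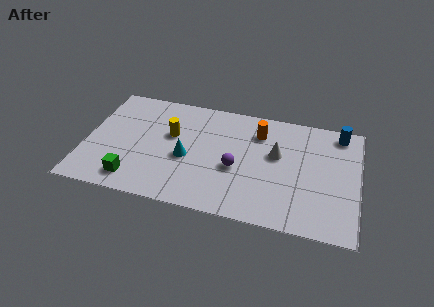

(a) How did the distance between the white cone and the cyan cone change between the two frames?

-0.7

They were about 5.0 units apart before and 4.3 after — 0.7 units closer together.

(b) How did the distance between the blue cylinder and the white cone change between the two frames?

+2.1

They were about 1.3 units apart before and 3.4 after — 2.1 units further apart.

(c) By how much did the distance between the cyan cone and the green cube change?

+0.6

Before: roughly 2.4 units apart; after: 3.0. That's 0.6 units further apart.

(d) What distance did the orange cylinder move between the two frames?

2.3

The orange cylinder was near (6.5, 3.7) before and (7.9, 5.5) after, so it travelled √(1.4² + 1.8²) ≈ 2.3 units.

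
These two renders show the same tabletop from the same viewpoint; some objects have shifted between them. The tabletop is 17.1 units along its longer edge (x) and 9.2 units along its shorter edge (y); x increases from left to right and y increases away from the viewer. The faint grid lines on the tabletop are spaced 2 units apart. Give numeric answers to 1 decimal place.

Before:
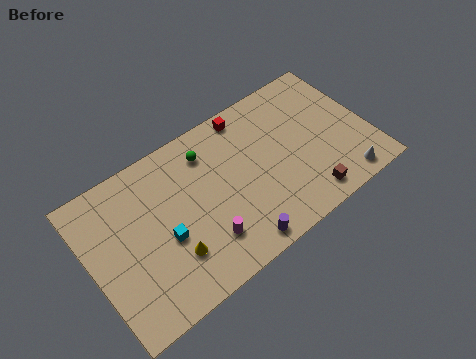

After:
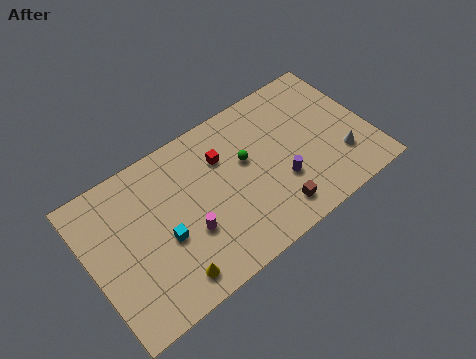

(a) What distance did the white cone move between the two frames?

1.5

The white cone moved from about (15.0, 1.1) to (15.1, 2.6), a distance of √(0.1² + 1.5²) ≈ 1.5.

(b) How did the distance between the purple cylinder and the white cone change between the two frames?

-3.1

Before: roughly 6.8 units apart; after: 3.7. That's 3.1 units closer together.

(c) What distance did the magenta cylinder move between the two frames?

1.3

From (6.5, 2.3) to (5.7, 3.3), the magenta cylinder covered √(0.8² + 1.0²) ≈ 1.3 units.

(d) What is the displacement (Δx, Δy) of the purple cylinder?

(3.2, 2.1)

From the two frames, the purple cylinder sits at roughly (8.2, 1.0) before and (11.4, 3.1) after.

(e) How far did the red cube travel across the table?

2.5

From (10.3, 8.2) to (8.4, 6.5), the red cube covered √(1.9² + 1.7²) ≈ 2.5 units.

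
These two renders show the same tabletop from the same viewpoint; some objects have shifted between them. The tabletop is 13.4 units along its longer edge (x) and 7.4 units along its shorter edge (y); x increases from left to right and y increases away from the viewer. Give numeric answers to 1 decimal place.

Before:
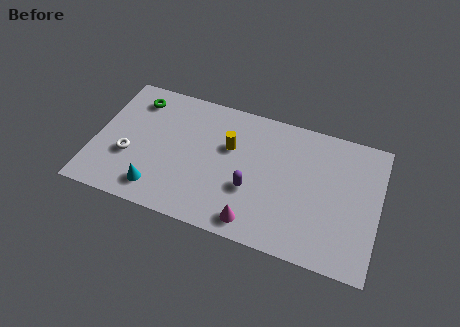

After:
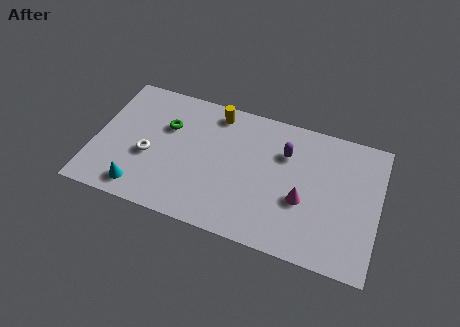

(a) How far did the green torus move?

1.9

From (1.7, 6.0) to (3.3, 4.9), the green torus covered √(1.6² + 1.1²) ≈ 1.9 units.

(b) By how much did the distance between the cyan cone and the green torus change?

-1.0

The distance was about 4.9 in the first image and 3.9 in the second, so they moved 1.0 units closer together.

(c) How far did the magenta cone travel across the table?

2.8

The magenta cone moved from about (7.8, 1.0) to (9.9, 2.9), a distance of √(2.1² + 1.9²) ≈ 2.8.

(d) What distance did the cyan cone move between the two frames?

0.8

From (3.2, 1.3) to (2.4, 1.1), the cyan cone covered √(0.8² + 0.2²) ≈ 0.8 units.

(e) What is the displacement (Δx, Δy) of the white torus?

(0.9, 0.3)

From the two frames, the white torus sits at roughly (1.7, 2.7) before and (2.6, 3.0) after.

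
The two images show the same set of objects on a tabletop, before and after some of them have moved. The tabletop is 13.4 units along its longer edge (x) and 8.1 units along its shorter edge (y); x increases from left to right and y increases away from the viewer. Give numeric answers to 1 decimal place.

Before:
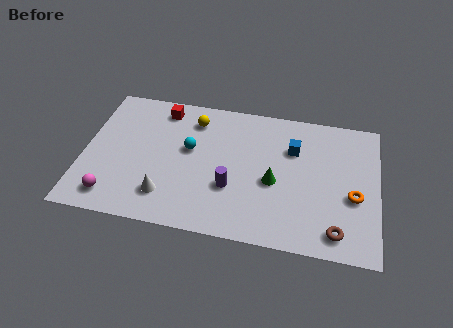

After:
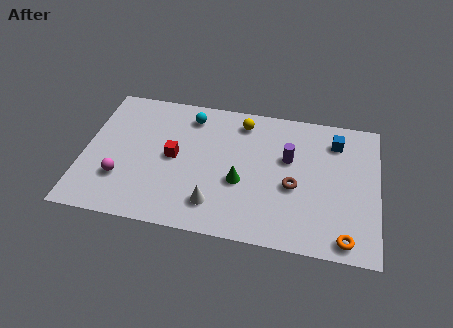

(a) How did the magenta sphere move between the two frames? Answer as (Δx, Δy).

(0.3, 1.1)

The magenta sphere was at about (1.5, 1.3) and moved to about (1.8, 2.4).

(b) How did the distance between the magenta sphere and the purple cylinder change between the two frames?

+2.4

They were about 5.5 units apart before and 7.9 after — 2.4 units further apart.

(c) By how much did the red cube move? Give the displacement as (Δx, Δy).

(0.7, -2.8)

The red cube started near (3.4, 6.9) and ended near (4.1, 4.1).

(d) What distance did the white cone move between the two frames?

2.2

The white cone was near (3.9, 1.8) before and (6.1, 1.7) after, so it travelled √(2.2² + 0.1²) ≈ 2.2 units.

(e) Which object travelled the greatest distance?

the purple cylinder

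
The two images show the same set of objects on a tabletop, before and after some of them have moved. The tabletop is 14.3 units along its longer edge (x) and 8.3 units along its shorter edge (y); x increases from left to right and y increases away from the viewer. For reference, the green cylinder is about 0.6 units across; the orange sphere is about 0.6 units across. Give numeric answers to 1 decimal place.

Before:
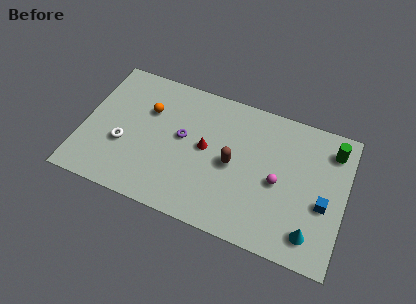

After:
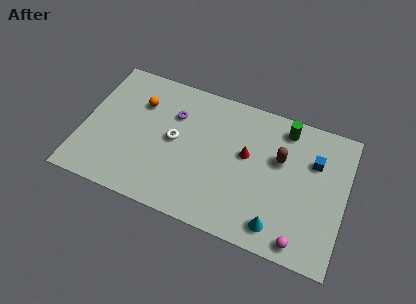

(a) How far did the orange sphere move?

0.6

The orange sphere moved from about (3.4, 5.6) to (2.9, 5.9), a distance of √(0.5² + 0.3²) ≈ 0.6.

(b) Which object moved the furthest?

the magenta sphere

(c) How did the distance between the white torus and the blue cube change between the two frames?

-3.3

The distance was about 10.9 in the first image and 7.6 in the second, so they moved 3.3 units closer together.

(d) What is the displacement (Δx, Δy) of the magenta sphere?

(1.5, -2.9)

The magenta sphere was at about (10.7, 3.8) and moved to about (12.2, 0.9).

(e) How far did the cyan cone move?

1.8

From (12.7, 1.5) to (10.9, 1.3), the cyan cone covered √(1.8² + 0.2²) ≈ 1.8 units.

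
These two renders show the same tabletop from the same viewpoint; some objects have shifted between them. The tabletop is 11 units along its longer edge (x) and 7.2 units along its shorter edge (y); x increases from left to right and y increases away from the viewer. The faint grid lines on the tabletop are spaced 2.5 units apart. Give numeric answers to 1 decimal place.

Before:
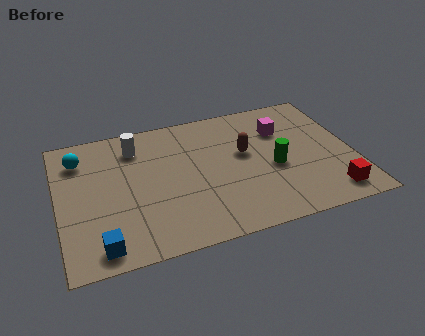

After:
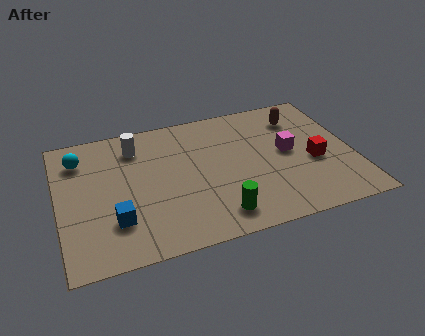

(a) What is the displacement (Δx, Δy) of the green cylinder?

(-2.3, -1.9)

The green cylinder started near (8.0, 3.1) and ended near (5.7, 1.2).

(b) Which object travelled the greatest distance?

the green cylinder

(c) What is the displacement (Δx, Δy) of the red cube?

(-0.4, 1.9)

The red cube started near (9.9, 1.1) and ended near (9.5, 3.0).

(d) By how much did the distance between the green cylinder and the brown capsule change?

+4.1

The distance was about 1.5 in the first image and 5.6 in the second, so they moved 4.1 units further apart.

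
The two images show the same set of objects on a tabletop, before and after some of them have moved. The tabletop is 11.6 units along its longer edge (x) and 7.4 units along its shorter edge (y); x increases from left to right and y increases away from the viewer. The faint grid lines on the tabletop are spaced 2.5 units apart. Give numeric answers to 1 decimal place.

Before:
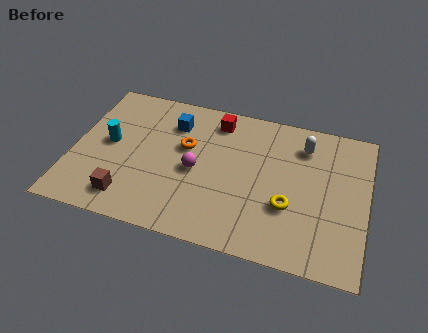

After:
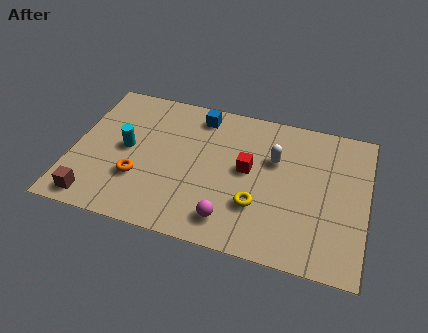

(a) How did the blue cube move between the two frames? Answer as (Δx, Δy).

(1.0, 0.7)

From the two frames, the blue cube sits at roughly (3.8, 5.6) before and (4.8, 6.3) after.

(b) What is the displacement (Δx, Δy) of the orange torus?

(-1.7, -2.1)

The orange torus started near (4.4, 4.5) and ended near (2.7, 2.4).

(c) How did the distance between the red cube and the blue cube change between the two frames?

+1.3

They were about 1.8 units apart before and 3.1 after — 1.3 units further apart.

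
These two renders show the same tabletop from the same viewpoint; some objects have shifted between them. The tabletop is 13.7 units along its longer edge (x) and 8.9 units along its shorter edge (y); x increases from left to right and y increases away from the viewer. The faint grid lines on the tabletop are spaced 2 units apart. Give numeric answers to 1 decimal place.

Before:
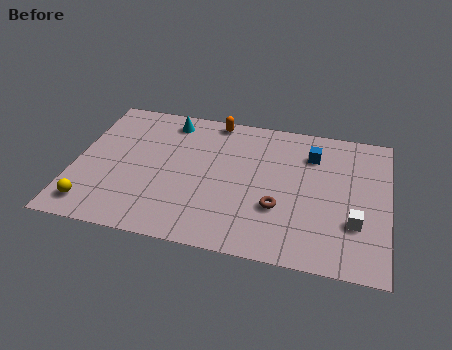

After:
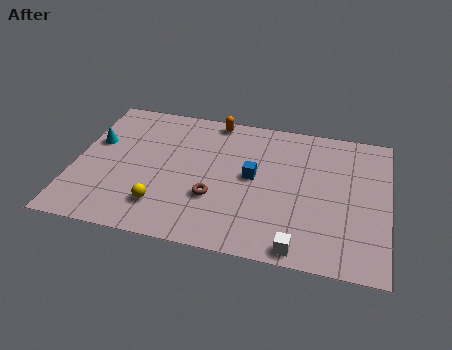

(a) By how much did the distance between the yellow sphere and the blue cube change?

-6.0

The distance was about 10.7 in the first image and 4.7 in the second, so they moved 6.0 units closer together.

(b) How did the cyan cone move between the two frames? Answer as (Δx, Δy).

(-3.1, -2.1)

The cyan cone started near (3.9, 7.6) and ended near (0.8, 5.5).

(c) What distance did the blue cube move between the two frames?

3.2

The blue cube moved from about (10.3, 6.7) to (7.8, 4.7), a distance of √(2.5² + 2.0²) ≈ 3.2.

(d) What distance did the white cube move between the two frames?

3.0

The white cube moved from about (12.3, 2.8) to (10.0, 0.8), a distance of √(2.3² + 2.0²) ≈ 3.0.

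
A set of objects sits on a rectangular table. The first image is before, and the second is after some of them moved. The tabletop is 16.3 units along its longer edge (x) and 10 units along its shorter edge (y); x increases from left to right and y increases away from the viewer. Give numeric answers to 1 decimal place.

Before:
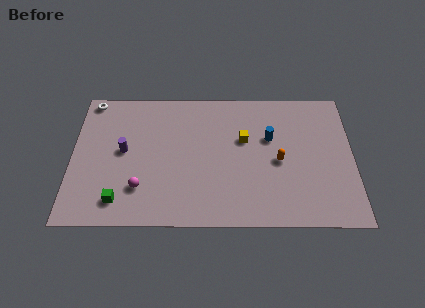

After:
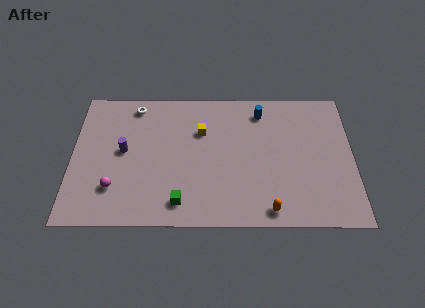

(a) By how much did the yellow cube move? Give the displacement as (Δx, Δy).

(-2.5, 0.6)

The yellow cube was at about (10.0, 6.2) and moved to about (7.5, 6.8).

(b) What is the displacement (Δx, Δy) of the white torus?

(2.6, -0.4)

The white torus started near (1.0, 9.1) and ended near (3.6, 8.7).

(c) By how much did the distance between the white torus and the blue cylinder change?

-3.5

Before: roughly 10.9 units apart; after: 7.4. That's 3.5 units closer together.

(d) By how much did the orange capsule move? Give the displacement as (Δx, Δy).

(-0.6, -3.5)

The orange capsule started near (12.0, 4.6) and ended near (11.4, 1.1).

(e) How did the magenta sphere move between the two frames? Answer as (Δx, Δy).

(-1.5, 0.0)

From the two frames, the magenta sphere sits at roughly (4.0, 2.6) before and (2.5, 2.6) after.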